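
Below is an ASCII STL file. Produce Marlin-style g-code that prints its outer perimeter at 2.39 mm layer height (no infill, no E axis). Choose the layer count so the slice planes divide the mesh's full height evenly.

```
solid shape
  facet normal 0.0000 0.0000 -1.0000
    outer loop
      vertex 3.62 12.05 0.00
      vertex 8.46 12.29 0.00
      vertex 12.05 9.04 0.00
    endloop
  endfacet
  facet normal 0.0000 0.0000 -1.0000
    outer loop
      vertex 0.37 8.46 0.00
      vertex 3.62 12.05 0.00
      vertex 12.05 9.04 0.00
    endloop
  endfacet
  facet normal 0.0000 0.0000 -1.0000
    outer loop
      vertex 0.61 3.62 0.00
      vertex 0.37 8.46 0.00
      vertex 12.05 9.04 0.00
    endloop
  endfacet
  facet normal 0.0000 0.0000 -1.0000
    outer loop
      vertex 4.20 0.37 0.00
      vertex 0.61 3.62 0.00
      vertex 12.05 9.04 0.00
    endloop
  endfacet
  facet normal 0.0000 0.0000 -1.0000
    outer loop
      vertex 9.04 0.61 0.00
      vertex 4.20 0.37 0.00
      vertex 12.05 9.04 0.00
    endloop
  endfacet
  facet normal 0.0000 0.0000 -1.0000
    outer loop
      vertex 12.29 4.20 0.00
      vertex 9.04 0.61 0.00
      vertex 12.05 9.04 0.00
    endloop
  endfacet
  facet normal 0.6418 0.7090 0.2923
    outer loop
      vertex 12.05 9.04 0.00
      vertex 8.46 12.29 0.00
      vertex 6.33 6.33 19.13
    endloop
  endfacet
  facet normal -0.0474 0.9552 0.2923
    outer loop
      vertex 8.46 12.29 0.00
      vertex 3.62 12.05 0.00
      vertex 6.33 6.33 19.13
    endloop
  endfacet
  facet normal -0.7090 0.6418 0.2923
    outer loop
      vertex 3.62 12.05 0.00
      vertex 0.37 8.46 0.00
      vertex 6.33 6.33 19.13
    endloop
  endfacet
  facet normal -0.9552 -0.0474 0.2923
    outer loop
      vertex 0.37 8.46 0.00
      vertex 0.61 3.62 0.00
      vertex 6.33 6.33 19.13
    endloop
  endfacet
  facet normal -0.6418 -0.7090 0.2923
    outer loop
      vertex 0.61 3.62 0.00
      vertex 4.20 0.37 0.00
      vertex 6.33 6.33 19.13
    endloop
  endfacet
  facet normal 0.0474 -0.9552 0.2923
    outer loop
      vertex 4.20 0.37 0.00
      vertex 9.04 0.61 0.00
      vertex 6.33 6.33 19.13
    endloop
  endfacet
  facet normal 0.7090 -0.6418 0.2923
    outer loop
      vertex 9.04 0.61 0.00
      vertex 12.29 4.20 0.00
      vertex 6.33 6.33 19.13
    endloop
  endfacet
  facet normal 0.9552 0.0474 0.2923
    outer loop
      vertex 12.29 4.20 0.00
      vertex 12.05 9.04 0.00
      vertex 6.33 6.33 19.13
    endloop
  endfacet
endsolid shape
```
; perimeter-only toolpath
G21 ; units = mm
G90 ; absolute positioning
G28 ; home
; layer 1
G0 Z2.39
G0 X11.34 Y8.70
G1 X8.19 Y11.54
G1 X3.96 Y11.34
G1 X1.11 Y8.19
G1 X1.32 Y3.96
G1 X4.47 Y1.11
G1 X8.70 Y1.32
G1 X11.54 Y4.47
G1 X11.34 Y8.70
; layer 2
G0 Z4.78
G0 X10.62 Y8.36
G1 X7.93 Y10.80
G1 X4.30 Y10.62
G1 X1.86 Y7.93
G1 X2.04 Y4.30
G1 X4.73 Y1.86
G1 X8.36 Y2.04
G1 X10.80 Y4.73
G1 X10.62 Y8.36
; layer 3
G0 Z7.17
G0 X9.91 Y8.02
G1 X7.66 Y10.05
G1 X4.64 Y9.91
G1 X2.61 Y7.66
G1 X2.76 Y4.64
G1 X5.00 Y2.61
G1 X8.02 Y2.76
G1 X10.05 Y5.00
G1 X9.91 Y8.02
; layer 4
G0 Z9.56
G0 X9.19 Y7.68
G1 X7.40 Y9.31
G1 X4.97 Y9.19
G1 X3.35 Y7.40
G1 X3.47 Y4.97
G1 X5.27 Y3.35
G1 X7.68 Y3.47
G1 X9.31 Y5.27
G1 X9.19 Y7.68
; layer 5
G0 Z11.96
G0 X8.48 Y7.35
G1 X7.13 Y8.56
G1 X5.31 Y8.48
G1 X4.09 Y7.13
G1 X4.18 Y5.31
G1 X5.53 Y4.09
G1 X7.35 Y4.18
G1 X8.56 Y5.53
G1 X8.48 Y7.35
; layer 6
G0 Z14.35
G0 X7.76 Y7.01
G1 X6.86 Y7.82
G1 X5.65 Y7.76
G1 X4.84 Y6.86
G1 X4.90 Y5.65
G1 X5.80 Y4.84
G1 X7.01 Y4.90
G1 X7.82 Y5.80
G1 X7.76 Y7.01
; layer 7
G0 Z16.74
G0 X7.04 Y6.67
G1 X6.60 Y7.08
G1 X5.99 Y7.04
G1 X5.58 Y6.60
G1 X5.62 Y5.99
G1 X6.06 Y5.58
G1 X6.67 Y5.62
G1 X7.08 Y6.06
G1 X7.04 Y6.67
M2 ; end

The solid is a regular 8-sided pyramid, base circumscribed radius ≈ 6.33 mm, apex at z ≈ 19.1 mm. Slicing at Δz = 2.39 mm — 8 equal slices spanning the solid's height, so layer i sits at z = i·h/8 — gives 7 non-empty perimeters. Each is a 8-segment closed polygon; G0 lifts to the layer z and rapids to the start vertex, then G1 traces the edges. The cross-section shrinks linearly with z (the slice at the apex is degenerate and omitted).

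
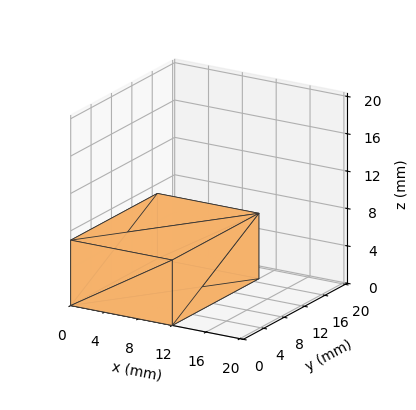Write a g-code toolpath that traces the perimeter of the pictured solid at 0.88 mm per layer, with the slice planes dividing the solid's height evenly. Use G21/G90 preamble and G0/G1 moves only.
Reading the render: the shape is a rectangular box, roughly 12 × 17 mm footprint and 7 mm tall (dimensions read to the nearest mm from the axis ticks). For the g-code, the solid's height is divided into equal slices at the stated Δz and each level perimeter traced with G1 moves after a G0 lift.

; perimeter-only toolpath
G21 ; units = mm
G90 ; absolute positioning
G28 ; home
; layer 1
G0 Z0.88
G0 X0.00 Y0.00
G1 X12.00 Y0.00
G1 X12.00 Y17.00
G1 X0.00 Y17.00
G1 X0.00 Y0.00
; layer 2
G0 Z1.75
G0 X0.00 Y0.00
G1 X12.00 Y0.00
G1 X12.00 Y17.00
G1 X0.00 Y17.00
G1 X0.00 Y0.00
; layer 3
G0 Z2.62
G0 X0.00 Y0.00
G1 X12.00 Y0.00
G1 X12.00 Y17.00
G1 X0.00 Y17.00
G1 X0.00 Y0.00
; layer 4
G0 Z3.50
G0 X0.00 Y0.00
G1 X12.00 Y0.00
G1 X12.00 Y17.00
G1 X0.00 Y17.00
G1 X0.00 Y0.00
; layer 5
G0 Z4.38
G0 X0.00 Y0.00
G1 X12.00 Y0.00
G1 X12.00 Y17.00
G1 X0.00 Y17.00
G1 X0.00 Y0.00
; layer 6
G0 Z5.25
G0 X0.00 Y0.00
G1 X12.00 Y0.00
G1 X12.00 Y17.00
G1 X0.00 Y17.00
G1 X0.00 Y0.00
; layer 7
G0 Z6.12
G0 X0.00 Y0.00
G1 X12.00 Y0.00
G1 X12.00 Y17.00
G1 X0.00 Y17.00
G1 X0.00 Y0.00
; layer 8
G0 Z7.00
G0 X0.00 Y0.00
G1 X12.00 Y0.00
G1 X12.00 Y17.00
G1 X0.00 Y17.00
G1 X0.00 Y0.00
M2 ; end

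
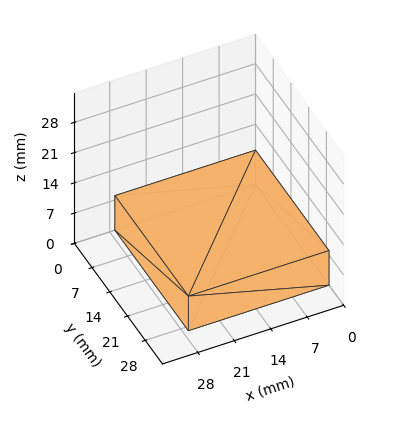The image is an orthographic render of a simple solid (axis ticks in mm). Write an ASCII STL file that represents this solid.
Reading the render: the shape is a rectangular box, roughly 27 × 29 mm footprint and 8 mm tall (dimensions read to the nearest mm from the axis ticks). For the STL, each face is triangulated and given an outward normal.

solid part
  facet normal 0.0000 0.0000 -1.0000
    outer loop
      vertex 27.0 29.0 0.0
      vertex 27.0 0.0 0.0
      vertex 0.0 0.0 0.0
    endloop
  endfacet
  facet normal 0.0000 0.0000 -1.0000
    outer loop
      vertex 0.0 29.0 0.0
      vertex 27.0 29.0 0.0
      vertex 0.0 0.0 0.0
    endloop
  endfacet
  facet normal 0.0000 0.0000 1.0000
    outer loop
      vertex 0.0 0.0 8.0
      vertex 27.0 0.0 8.0
      vertex 27.0 29.0 8.0
    endloop
  endfacet
  facet normal 0.0000 0.0000 1.0000
    outer loop
      vertex 0.0 0.0 8.0
      vertex 27.0 29.0 8.0
      vertex 0.0 29.0 8.0
    endloop
  endfacet
  facet normal 0.0000 -1.0000 0.0000
    outer loop
      vertex 0.0 0.0 0.0
      vertex 27.0 0.0 0.0
      vertex 27.0 0.0 8.0
    endloop
  endfacet
  facet normal 0.0000 -1.0000 0.0000
    outer loop
      vertex 0.0 0.0 0.0
      vertex 27.0 0.0 8.0
      vertex 0.0 0.0 8.0
    endloop
  endfacet
  facet normal 0.0000 1.0000 0.0000
    outer loop
      vertex 27.0 29.0 8.0
      vertex 27.0 29.0 0.0
      vertex 0.0 29.0 0.0
    endloop
  endfacet
  facet normal 0.0000 1.0000 0.0000
    outer loop
      vertex 0.0 29.0 8.0
      vertex 27.0 29.0 8.0
      vertex 0.0 29.0 0.0
    endloop
  endfacet
  facet normal -1.0000 0.0000 0.0000
    outer loop
      vertex 0.0 29.0 8.0
      vertex 0.0 29.0 0.0
      vertex 0.0 0.0 0.0
    endloop
  endfacet
  facet normal -1.0000 0.0000 0.0000
    outer loop
      vertex 0.0 0.0 8.0
      vertex 0.0 29.0 8.0
      vertex 0.0 0.0 0.0
    endloop
  endfacet
  facet normal 1.0000 0.0000 0.0000
    outer loop
      vertex 27.0 0.0 0.0
      vertex 27.0 29.0 0.0
      vertex 27.0 29.0 8.0
    endloop
  endfacet
  facet normal 1.0000 0.0000 0.0000
    outer loop
      vertex 27.0 0.0 0.0
      vertex 27.0 29.0 8.0
      vertex 27.0 0.0 8.0
    endloop
  endfacet
endsolid part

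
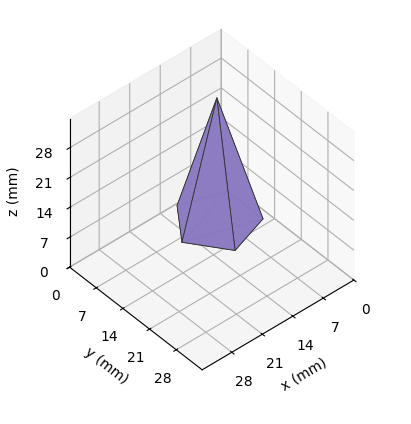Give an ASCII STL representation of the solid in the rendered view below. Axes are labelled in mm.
Reading the render: the shape is a regular 5-sided pyramid, base circumscribed radius ≈ 8 mm, apex at z ≈ 29 mm (dimensions read to the nearest mm from the axis ticks). For the STL, each face is triangulated and given an outward normal.

solid part
  facet normal 0.0000 0.0000 -1.0000
    outer loop
      vertex 1.528 12.702 0.000
      vertex 10.472 15.608 0.000
      vertex 16.000 8.000 0.000
    endloop
  endfacet
  facet normal 0.0000 0.0000 -1.0000
    outer loop
      vertex 1.528 3.298 0.000
      vertex 1.528 12.702 0.000
      vertex 16.000 8.000 0.000
    endloop
  endfacet
  facet normal 0.0000 0.0000 -1.0000
    outer loop
      vertex 10.472 0.392 0.000
      vertex 1.528 3.298 0.000
      vertex 16.000 8.000 0.000
    endloop
  endfacet
  facet normal 0.7896 0.5737 0.2178
    outer loop
      vertex 16.000 8.000 0.000
      vertex 10.472 15.608 0.000
      vertex 8.000 8.000 29.000
    endloop
  endfacet
  facet normal -0.3016 0.9282 0.2178
    outer loop
      vertex 10.472 15.608 0.000
      vertex 1.528 12.702 0.000
      vertex 8.000 8.000 29.000
    endloop
  endfacet
  facet normal -0.9760 0.0000 0.2178
    outer loop
      vertex 1.528 12.702 0.000
      vertex 1.528 3.298 0.000
      vertex 8.000 8.000 29.000
    endloop
  endfacet
  facet normal -0.3016 -0.9282 0.2178
    outer loop
      vertex 1.528 3.298 0.000
      vertex 10.472 0.392 0.000
      vertex 8.000 8.000 29.000
    endloop
  endfacet
  facet normal 0.7896 -0.5737 0.2178
    outer loop
      vertex 10.472 0.392 0.000
      vertex 16.000 8.000 0.000
      vertex 8.000 8.000 29.000
    endloop
  endfacet
endsolid part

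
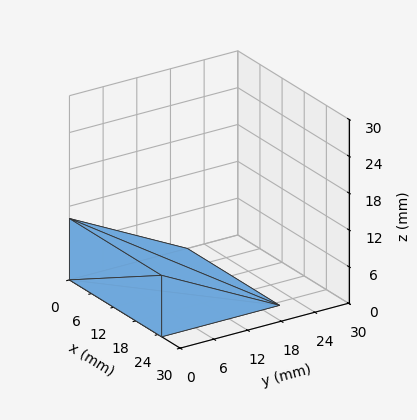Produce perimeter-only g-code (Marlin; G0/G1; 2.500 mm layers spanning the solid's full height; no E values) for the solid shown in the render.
Reading the render: the shape is a wedge (ramp): 25 × 21 mm base, rising to 10 mm along the y=0 edge and sloping linearly to z=0 at y=21 (dimensions read to the nearest mm from the axis ticks). For the g-code, the solid's height is divided into equal slices at the stated Δz and each level perimeter traced with G1 moves after a G0 lift.

; perimeter-only toolpath
G21 ; units = mm
G90 ; absolute positioning
G28 ; home
; layer 1
G0 Z2.500
G0 X0.000 Y0.000
G1 X25.000 Y0.000
G1 X25.000 Y15.750
G1 X0.000 Y15.750
G1 X0.000 Y0.000
; layer 2
G0 Z5.000
G0 X0.000 Y0.000
G1 X25.000 Y0.000
G1 X25.000 Y10.500
G1 X0.000 Y10.500
G1 X0.000 Y0.000
; layer 3
G0 Z7.500
G0 X0.000 Y0.000
G1 X25.000 Y0.000
G1 X25.000 Y5.250
G1 X0.000 Y5.250
G1 X0.000 Y0.000
M2 ; end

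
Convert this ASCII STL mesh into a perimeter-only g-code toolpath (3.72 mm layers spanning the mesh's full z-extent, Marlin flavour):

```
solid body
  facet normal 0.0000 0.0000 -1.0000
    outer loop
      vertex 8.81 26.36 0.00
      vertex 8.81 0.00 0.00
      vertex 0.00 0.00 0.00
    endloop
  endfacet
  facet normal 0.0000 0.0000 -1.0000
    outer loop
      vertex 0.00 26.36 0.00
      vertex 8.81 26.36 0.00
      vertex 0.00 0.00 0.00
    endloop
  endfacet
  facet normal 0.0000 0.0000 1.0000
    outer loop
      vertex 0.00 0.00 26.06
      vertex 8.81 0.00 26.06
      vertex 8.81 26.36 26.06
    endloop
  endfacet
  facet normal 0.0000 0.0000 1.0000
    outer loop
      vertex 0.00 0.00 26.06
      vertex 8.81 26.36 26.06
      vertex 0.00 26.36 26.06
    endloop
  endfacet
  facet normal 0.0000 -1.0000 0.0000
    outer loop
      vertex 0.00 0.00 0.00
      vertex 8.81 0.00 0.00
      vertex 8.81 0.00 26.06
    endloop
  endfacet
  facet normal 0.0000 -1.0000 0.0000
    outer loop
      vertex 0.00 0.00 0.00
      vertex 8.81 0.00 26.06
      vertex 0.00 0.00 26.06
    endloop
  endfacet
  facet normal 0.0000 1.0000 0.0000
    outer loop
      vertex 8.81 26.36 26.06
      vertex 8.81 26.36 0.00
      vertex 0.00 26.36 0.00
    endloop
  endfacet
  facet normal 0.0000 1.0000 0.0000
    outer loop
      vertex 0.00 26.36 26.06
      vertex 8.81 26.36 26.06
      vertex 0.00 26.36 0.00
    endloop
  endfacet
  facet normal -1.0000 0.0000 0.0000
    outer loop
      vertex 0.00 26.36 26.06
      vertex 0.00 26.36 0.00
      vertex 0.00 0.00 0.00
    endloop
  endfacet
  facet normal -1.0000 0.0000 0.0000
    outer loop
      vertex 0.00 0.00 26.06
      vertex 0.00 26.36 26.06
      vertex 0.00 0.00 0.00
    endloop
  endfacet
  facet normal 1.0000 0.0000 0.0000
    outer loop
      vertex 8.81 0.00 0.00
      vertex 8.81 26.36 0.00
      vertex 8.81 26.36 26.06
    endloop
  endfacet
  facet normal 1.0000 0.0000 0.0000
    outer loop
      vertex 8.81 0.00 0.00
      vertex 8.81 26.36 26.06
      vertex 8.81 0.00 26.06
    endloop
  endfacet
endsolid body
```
; perimeter-only toolpath
G21 ; units = mm
G90 ; absolute positioning
G28 ; home
; layer 1
G0 Z3.72
G0 X0.00 Y0.00
G1 X8.81 Y0.00
G1 X8.81 Y26.36
G1 X0.00 Y26.36
G1 X0.00 Y0.00
; layer 2
G0 Z7.45
G0 X0.00 Y0.00
G1 X8.81 Y0.00
G1 X8.81 Y26.36
G1 X0.00 Y26.36
G1 X0.00 Y0.00
; layer 3
G0 Z11.17
G0 X0.00 Y0.00
G1 X8.81 Y0.00
G1 X8.81 Y26.36
G1 X0.00 Y26.36
G1 X0.00 Y0.00
; layer 4
G0 Z14.89
G0 X0.00 Y0.00
G1 X8.81 Y0.00
G1 X8.81 Y26.36
G1 X0.00 Y26.36
G1 X0.00 Y0.00
; layer 5
G0 Z18.61
G0 X0.00 Y0.00
G1 X8.81 Y0.00
G1 X8.81 Y26.36
G1 X0.00 Y26.36
G1 X0.00 Y0.00
; layer 6
G0 Z22.34
G0 X0.00 Y0.00
G1 X8.81 Y0.00
G1 X8.81 Y26.36
G1 X0.00 Y26.36
G1 X0.00 Y0.00
; layer 7
G0 Z26.06
G0 X0.00 Y0.00
G1 X8.81 Y0.00
G1 X8.81 Y26.36
G1 X0.00 Y26.36
G1 X0.00 Y0.00
M2 ; end

The solid is a rectangular box, roughly 8.81 × 26.4 mm footprint and 26.1 mm tall. Slicing at Δz = 3.72 mm — 7 equal slices spanning the solid's height, so layer i sits at z = i·h/7 — gives 7 non-empty perimeters. Each is a 4-segment closed polygon; G0 lifts to the layer z and rapids to the start vertex, then G1 traces the edges.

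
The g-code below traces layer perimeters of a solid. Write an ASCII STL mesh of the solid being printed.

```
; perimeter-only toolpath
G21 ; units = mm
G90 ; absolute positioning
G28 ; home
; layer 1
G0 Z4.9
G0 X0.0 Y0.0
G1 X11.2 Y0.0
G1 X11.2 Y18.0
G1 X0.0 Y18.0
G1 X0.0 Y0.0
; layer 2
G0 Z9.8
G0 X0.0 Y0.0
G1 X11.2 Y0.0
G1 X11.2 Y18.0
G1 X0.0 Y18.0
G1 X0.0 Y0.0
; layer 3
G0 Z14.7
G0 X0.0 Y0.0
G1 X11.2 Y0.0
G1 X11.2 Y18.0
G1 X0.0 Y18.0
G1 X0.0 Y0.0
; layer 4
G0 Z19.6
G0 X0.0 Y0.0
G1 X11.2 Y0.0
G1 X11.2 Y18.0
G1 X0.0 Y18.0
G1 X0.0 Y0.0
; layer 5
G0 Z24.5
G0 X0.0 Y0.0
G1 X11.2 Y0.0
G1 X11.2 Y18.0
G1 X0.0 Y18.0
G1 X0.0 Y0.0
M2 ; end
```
solid part
  facet normal 0.0000 0.0000 -1.0000
    outer loop
      vertex 11.2 18.0 0.0
      vertex 11.2 0.0 0.0
      vertex 0.0 0.0 0.0
    endloop
  endfacet
  facet normal 0.0000 0.0000 -1.0000
    outer loop
      vertex 0.0 18.0 0.0
      vertex 11.2 18.0 0.0
      vertex 0.0 0.0 0.0
    endloop
  endfacet
  facet normal 0.0000 0.0000 1.0000
    outer loop
      vertex 0.0 0.0 24.5
      vertex 11.2 0.0 24.5
      vertex 11.2 18.0 24.5
    endloop
  endfacet
  facet normal 0.0000 0.0000 1.0000
    outer loop
      vertex 0.0 0.0 24.5
      vertex 11.2 18.0 24.5
      vertex 0.0 18.0 24.5
    endloop
  endfacet
  facet normal 0.0000 -1.0000 0.0000
    outer loop
      vertex 0.0 0.0 0.0
      vertex 11.2 0.0 0.0
      vertex 11.2 0.0 24.5
    endloop
  endfacet
  facet normal 0.0000 -1.0000 0.0000
    outer loop
      vertex 0.0 0.0 0.0
      vertex 11.2 0.0 24.5
      vertex 0.0 0.0 24.5
    endloop
  endfacet
  facet normal 0.0000 1.0000 0.0000
    outer loop
      vertex 11.2 18.0 24.5
      vertex 11.2 18.0 0.0
      vertex 0.0 18.0 0.0
    endloop
  endfacet
  facet normal 0.0000 1.0000 0.0000
    outer loop
      vertex 0.0 18.0 24.5
      vertex 11.2 18.0 24.5
      vertex 0.0 18.0 0.0
    endloop
  endfacet
  facet normal -1.0000 0.0000 0.0000
    outer loop
      vertex 0.0 18.0 24.5
      vertex 0.0 18.0 0.0
      vertex 0.0 0.0 0.0
    endloop
  endfacet
  facet normal -1.0000 0.0000 0.0000
    outer loop
      vertex 0.0 0.0 24.5
      vertex 0.0 18.0 24.5
      vertex 0.0 0.0 0.0
    endloop
  endfacet
  facet normal 1.0000 0.0000 0.0000
    outer loop
      vertex 11.2 0.0 0.0
      vertex 11.2 18.0 0.0
      vertex 11.2 18.0 24.5
    endloop
  endfacet
  facet normal 1.0000 0.0000 0.0000
    outer loop
      vertex 11.2 0.0 0.0
      vertex 11.2 18.0 24.5
      vertex 11.2 0.0 24.5
    endloop
  endfacet
endsolid part

The G0 Z moves step by Δz≈4.9 mm. Every layer's G1 loop is the same polygon, so the solid is a straight extrusion of it from z=0 to z≈24.5. Closing with flat bottom and top caps and triangulating gives 12 facets — a rectangular box, roughly 11.2 × 18 mm footprint and 24.5 mm tall.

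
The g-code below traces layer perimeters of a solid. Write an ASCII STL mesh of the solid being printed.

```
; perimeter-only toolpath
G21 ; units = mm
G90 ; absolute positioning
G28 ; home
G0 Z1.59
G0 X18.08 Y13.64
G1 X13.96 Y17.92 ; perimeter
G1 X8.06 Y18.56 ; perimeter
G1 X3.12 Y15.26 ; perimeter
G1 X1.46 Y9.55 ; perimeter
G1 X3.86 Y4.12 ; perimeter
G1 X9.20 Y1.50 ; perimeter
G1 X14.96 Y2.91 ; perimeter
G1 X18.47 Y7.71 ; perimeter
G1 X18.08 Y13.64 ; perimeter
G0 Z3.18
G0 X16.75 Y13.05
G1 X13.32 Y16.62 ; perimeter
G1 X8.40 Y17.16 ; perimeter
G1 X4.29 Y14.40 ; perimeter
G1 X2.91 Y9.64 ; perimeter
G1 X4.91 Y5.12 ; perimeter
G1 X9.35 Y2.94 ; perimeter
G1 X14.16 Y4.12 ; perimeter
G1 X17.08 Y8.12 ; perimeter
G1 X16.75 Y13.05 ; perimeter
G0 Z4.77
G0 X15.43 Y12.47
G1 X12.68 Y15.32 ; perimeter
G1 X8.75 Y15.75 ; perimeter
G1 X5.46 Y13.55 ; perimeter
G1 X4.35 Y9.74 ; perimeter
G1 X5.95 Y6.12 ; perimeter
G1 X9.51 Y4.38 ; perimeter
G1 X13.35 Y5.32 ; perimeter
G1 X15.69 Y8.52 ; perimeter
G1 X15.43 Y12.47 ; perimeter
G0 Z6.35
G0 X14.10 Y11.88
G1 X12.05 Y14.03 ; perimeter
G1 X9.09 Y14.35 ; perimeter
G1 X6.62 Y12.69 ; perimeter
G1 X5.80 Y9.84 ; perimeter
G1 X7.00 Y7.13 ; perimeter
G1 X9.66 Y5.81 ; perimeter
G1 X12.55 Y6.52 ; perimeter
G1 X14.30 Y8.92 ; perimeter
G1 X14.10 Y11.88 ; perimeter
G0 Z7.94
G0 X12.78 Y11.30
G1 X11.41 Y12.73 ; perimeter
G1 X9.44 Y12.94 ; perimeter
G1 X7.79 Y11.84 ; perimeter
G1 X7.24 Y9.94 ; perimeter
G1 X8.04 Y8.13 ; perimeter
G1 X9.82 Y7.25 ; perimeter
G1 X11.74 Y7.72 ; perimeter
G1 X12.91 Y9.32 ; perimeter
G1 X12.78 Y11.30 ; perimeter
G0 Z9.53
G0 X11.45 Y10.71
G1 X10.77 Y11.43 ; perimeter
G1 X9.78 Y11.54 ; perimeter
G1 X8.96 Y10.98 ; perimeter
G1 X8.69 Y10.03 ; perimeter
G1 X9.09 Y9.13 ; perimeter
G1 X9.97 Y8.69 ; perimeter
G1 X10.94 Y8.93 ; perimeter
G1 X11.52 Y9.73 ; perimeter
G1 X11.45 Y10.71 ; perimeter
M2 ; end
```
solid part
  facet normal 0.0000 0.0000 -1.0000
    outer loop
      vertex 7.71 19.97 0.00
      vertex 14.60 19.22 0.00
      vertex 19.40 14.22 0.00
    endloop
  endfacet
  facet normal 0.0000 0.0000 -1.0000
    outer loop
      vertex 1.95 16.11 0.00
      vertex 7.71 19.97 0.00
      vertex 19.40 14.22 0.00
    endloop
  endfacet
  facet normal 0.0000 0.0000 -1.0000
    outer loop
      vertex 0.02 9.45 0.00
      vertex 1.95 16.11 0.00
      vertex 19.40 14.22 0.00
    endloop
  endfacet
  facet normal 0.0000 0.0000 -1.0000
    outer loop
      vertex 2.82 3.12 0.00
      vertex 0.02 9.45 0.00
      vertex 19.40 14.22 0.00
    endloop
  endfacet
  facet normal 0.0000 0.0000 -1.0000
    outer loop
      vertex 9.04 0.06 0.00
      vertex 2.82 3.12 0.00
      vertex 19.40 14.22 0.00
    endloop
  endfacet
  facet normal 0.0000 0.0000 -1.0000
    outer loop
      vertex 15.77 1.71 0.00
      vertex 9.04 0.06 0.00
      vertex 19.40 14.22 0.00
    endloop
  endfacet
  facet normal 0.0000 0.0000 -1.0000
    outer loop
      vertex 19.86 7.31 0.00
      vertex 15.77 1.71 0.00
      vertex 19.40 14.22 0.00
    endloop
  endfacet
  facet normal 0.5480 0.5261 0.6503
    outer loop
      vertex 19.40 14.22 0.00
      vertex 14.60 19.22 0.00
      vertex 10.13 10.13 11.12
    endloop
  endfacet
  facet normal 0.0822 0.7552 0.6504
    outer loop
      vertex 14.60 19.22 0.00
      vertex 7.71 19.97 0.00
      vertex 10.13 10.13 11.12
    endloop
  endfacet
  facet normal -0.4229 0.6310 0.6504
    outer loop
      vertex 7.71 19.97 0.00
      vertex 1.95 16.11 0.00
      vertex 10.13 10.13 11.12
    endloop
  endfacet
  facet normal -0.7296 0.2114 0.6504
    outer loop
      vertex 1.95 16.11 0.00
      vertex 0.02 9.45 0.00
      vertex 10.13 10.13 11.12
    endloop
  endfacet
  facet normal -0.6947 -0.3073 0.6504
    outer loop
      vertex 0.02 9.45 0.00
      vertex 2.82 3.12 0.00
      vertex 10.13 10.13 11.12
    endloop
  endfacet
  facet normal -0.3354 -0.6817 0.6502
    outer loop
      vertex 2.82 3.12 0.00
      vertex 9.04 0.06 0.00
      vertex 10.13 10.13 11.12
    endloop
  endfacet
  facet normal 0.1809 -0.7378 0.6504
    outer loop
      vertex 9.04 0.06 0.00
      vertex 15.77 1.71 0.00
      vertex 10.13 10.13 11.12
    endloop
  endfacet
  facet normal 0.6134 -0.4480 0.6504
    outer loop
      vertex 15.77 1.71 0.00
      vertex 19.86 7.31 0.00
      vertex 10.13 10.13 11.12
    endloop
  endfacet
  facet normal 0.7579 0.0505 0.6504
    outer loop
      vertex 19.86 7.31 0.00
      vertex 19.40 14.22 0.00
      vertex 10.13 10.13 11.12
    endloop
  endfacet
endsolid part

The G0 Z moves step by Δz≈1.59 mm. The G1 loops shrink linearly with z, so the solid tapers from its base footprint up to z≈11.1. Closing with a flat bottom cap and the tapered top and triangulating gives 16 facets — a regular 9-sided pyramid, base circumscribed radius ≈ 10.1 mm, apex at z ≈ 11.1 mm.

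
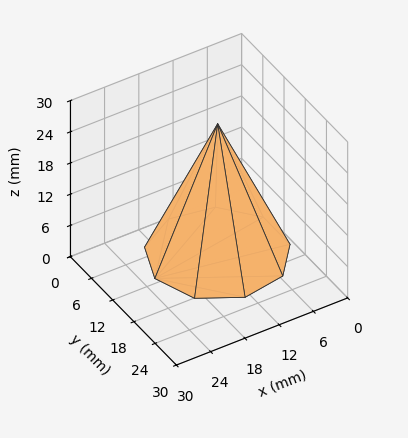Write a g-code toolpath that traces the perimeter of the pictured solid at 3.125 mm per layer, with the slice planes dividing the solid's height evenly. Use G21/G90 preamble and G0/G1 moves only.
Reading the render: the shape is a regular 9-sided pyramid, base circumscribed radius ≈ 11 mm, apex at z ≈ 25 mm (dimensions read to the nearest mm from the axis ticks). For the g-code, the solid's height is divided into equal slices at the stated Δz and each level perimeter traced with G1 moves after a G0 lift.

; perimeter-only toolpath
G21 ; units = mm
G90 ; absolute positioning
G28 ; home
; layer 1
G0 Z3.125
G0 X20.625 Y11.000
G1 X18.373 Y17.187
G1 X12.671 Y20.479
G1 X6.188 Y19.335
G1 X1.955 Y14.292
G1 X1.955 Y7.708
G1 X6.188 Y2.665
G1 X12.671 Y1.521
G1 X18.373 Y4.813
G1 X20.625 Y11.000
; layer 2
G0 Z6.250
G0 X19.250 Y11.000
G1 X17.319 Y16.303
G1 X12.433 Y19.125
G1 X6.875 Y18.145
G1 X3.247 Y13.822
G1 X3.247 Y8.178
G1 X6.875 Y3.856
G1 X12.433 Y2.875
G1 X17.319 Y5.697
G1 X19.250 Y11.000
; layer 3
G0 Z9.375
G0 X17.875 Y11.000
G1 X16.266 Y15.419
G1 X12.194 Y17.771
G1 X7.562 Y16.954
G1 X4.539 Y13.351
G1 X4.539 Y8.649
G1 X7.562 Y5.046
G1 X12.194 Y4.229
G1 X16.266 Y6.581
G1 X17.875 Y11.000
; layer 4
G0 Z12.500
G0 X16.500 Y11.000
G1 X15.213 Y14.536
G1 X11.955 Y16.416
G1 X8.250 Y15.763
G1 X5.832 Y12.881
G1 X5.832 Y9.119
G1 X8.250 Y6.237
G1 X11.955 Y5.583
G1 X15.213 Y7.465
G1 X16.500 Y11.000
; layer 5
G0 Z15.625
G0 X15.125 Y11.000
G1 X14.160 Y13.652
G1 X11.716 Y15.062
G1 X8.938 Y14.572
G1 X7.124 Y12.411
G1 X7.124 Y9.589
G1 X8.938 Y7.428
G1 X11.716 Y6.938
G1 X14.160 Y8.348
G1 X15.125 Y11.000
; layer 6
G0 Z18.750
G0 X13.750 Y11.000
G1 X13.107 Y12.768
G1 X11.477 Y13.708
G1 X9.625 Y13.381
G1 X8.416 Y11.941
G1 X8.416 Y10.059
G1 X9.625 Y8.618
G1 X11.477 Y8.292
G1 X13.107 Y9.232
G1 X13.750 Y11.000
; layer 7
G0 Z21.875
G0 X12.375 Y11.000
G1 X12.053 Y11.884
G1 X11.239 Y12.354
G1 X10.312 Y12.191
G1 X9.708 Y11.470
G1 X9.708 Y10.530
G1 X10.312 Y9.809
G1 X11.239 Y9.646
G1 X12.053 Y10.116
G1 X12.375 Y11.000
M2 ; end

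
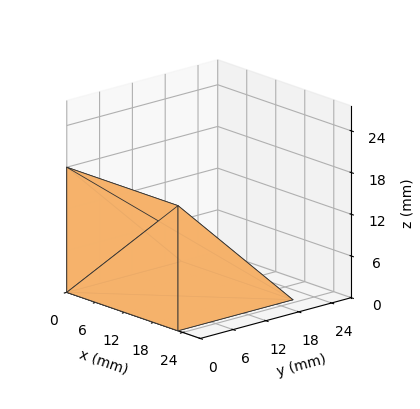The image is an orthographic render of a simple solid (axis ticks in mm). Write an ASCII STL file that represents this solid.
Reading the render: the shape is a wedge (ramp): 23 × 21 mm base, rising to 18 mm along the y=0 edge and sloping linearly to z=0 at y=21 (dimensions read to the nearest mm from the axis ticks). For the STL, each face is triangulated and given an outward normal.

solid part
  facet normal 0.0000 0.0000 -1.0000
    outer loop
      vertex 23.0 21.0 0.0
      vertex 23.0 0.0 0.0
      vertex 0.0 0.0 0.0
    endloop
  endfacet
  facet normal 0.0000 0.0000 -1.0000
    outer loop
      vertex 0.0 21.0 0.0
      vertex 23.0 21.0 0.0
      vertex 0.0 0.0 0.0
    endloop
  endfacet
  facet normal 0.0000 -1.0000 0.0000
    outer loop
      vertex 0.0 0.0 0.0
      vertex 23.0 0.0 0.0
      vertex 23.0 0.0 18.0
    endloop
  endfacet
  facet normal 0.0000 -1.0000 0.0000
    outer loop
      vertex 0.0 0.0 0.0
      vertex 23.0 0.0 18.0
      vertex 0.0 0.0 18.0
    endloop
  endfacet
  facet normal 0.0000 0.6508 0.7593
    outer loop
      vertex 0.0 0.0 18.0
      vertex 23.0 0.0 18.0
      vertex 23.0 21.0 0.0
    endloop
  endfacet
  facet normal 0.0000 0.6508 0.7593
    outer loop
      vertex 0.0 0.0 18.0
      vertex 23.0 21.0 0.0
      vertex 0.0 21.0 0.0
    endloop
  endfacet
  facet normal -1.0000 0.0000 0.0000
    outer loop
      vertex 0.0 0.0 18.0
      vertex 0.0 21.0 0.0
      vertex 0.0 0.0 0.0
    endloop
  endfacet
  facet normal 1.0000 0.0000 0.0000
    outer loop
      vertex 23.0 0.0 0.0
      vertex 23.0 21.0 0.0
      vertex 23.0 0.0 18.0
    endloop
  endfacet
endsolid part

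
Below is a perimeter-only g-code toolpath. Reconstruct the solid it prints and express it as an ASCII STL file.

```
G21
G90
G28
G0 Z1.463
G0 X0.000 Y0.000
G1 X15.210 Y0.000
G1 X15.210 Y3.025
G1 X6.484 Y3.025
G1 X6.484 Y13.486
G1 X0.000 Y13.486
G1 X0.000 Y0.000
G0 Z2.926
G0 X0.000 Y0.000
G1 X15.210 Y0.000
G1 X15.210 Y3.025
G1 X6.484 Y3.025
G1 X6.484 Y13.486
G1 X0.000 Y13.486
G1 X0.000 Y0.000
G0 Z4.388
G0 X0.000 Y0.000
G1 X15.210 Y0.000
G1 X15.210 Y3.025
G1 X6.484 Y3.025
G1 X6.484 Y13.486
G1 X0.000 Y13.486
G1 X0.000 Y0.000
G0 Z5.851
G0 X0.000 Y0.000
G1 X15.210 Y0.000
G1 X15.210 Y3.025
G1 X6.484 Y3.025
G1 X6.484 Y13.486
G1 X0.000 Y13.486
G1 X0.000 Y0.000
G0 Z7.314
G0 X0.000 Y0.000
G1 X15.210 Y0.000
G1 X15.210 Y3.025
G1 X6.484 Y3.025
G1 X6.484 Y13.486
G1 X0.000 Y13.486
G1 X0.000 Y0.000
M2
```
solid part
  facet normal 0.0000 0.0000 -1.0000
    outer loop
      vertex 15.210 3.025 0.000
      vertex 15.210 0.000 0.000
      vertex 0.000 0.000 0.000
    endloop
  endfacet
  facet normal 0.0000 0.0000 -1.0000
    outer loop
      vertex 6.484 3.025 0.000
      vertex 15.210 3.025 0.000
      vertex 0.000 0.000 0.000
    endloop
  endfacet
  facet normal 0.0000 0.0000 -1.0000
    outer loop
      vertex 6.484 13.486 0.000
      vertex 6.484 3.025 0.000
      vertex 0.000 0.000 0.000
    endloop
  endfacet
  facet normal 0.0000 0.0000 -1.0000
    outer loop
      vertex 0.000 13.486 0.000
      vertex 6.484 13.486 0.000
      vertex 0.000 0.000 0.000
    endloop
  endfacet
  facet normal 0.0000 0.0000 1.0000
    outer loop
      vertex 0.000 0.000 7.314
      vertex 15.210 0.000 7.314
      vertex 15.210 3.025 7.314
    endloop
  endfacet
  facet normal 0.0000 0.0000 1.0000
    outer loop
      vertex 0.000 0.000 7.314
      vertex 15.210 3.025 7.314
      vertex 6.484 3.025 7.314
    endloop
  endfacet
  facet normal 0.0000 0.0000 1.0000
    outer loop
      vertex 0.000 0.000 7.314
      vertex 6.484 3.025 7.314
      vertex 6.484 13.486 7.314
    endloop
  endfacet
  facet normal 0.0000 0.0000 1.0000
    outer loop
      vertex 0.000 0.000 7.314
      vertex 6.484 13.486 7.314
      vertex 0.000 13.486 7.314
    endloop
  endfacet
  facet normal 0.0000 -1.0000 0.0000
    outer loop
      vertex 0.000 0.000 0.000
      vertex 15.210 0.000 0.000
      vertex 15.210 0.000 7.314
    endloop
  endfacet
  facet normal 0.0000 -1.0000 0.0000
    outer loop
      vertex 0.000 0.000 0.000
      vertex 15.210 0.000 7.314
      vertex 0.000 0.000 7.314
    endloop
  endfacet
  facet normal 1.0000 0.0000 0.0000
    outer loop
      vertex 15.210 0.000 0.000
      vertex 15.210 3.025 0.000
      vertex 15.210 3.025 7.314
    endloop
  endfacet
  facet normal 1.0000 0.0000 0.0000
    outer loop
      vertex 15.210 0.000 0.000
      vertex 15.210 3.025 7.314
      vertex 15.210 0.000 7.314
    endloop
  endfacet
  facet normal 0.0000 1.0000 0.0000
    outer loop
      vertex 15.210 3.025 0.000
      vertex 6.484 3.025 0.000
      vertex 6.484 3.025 7.314
    endloop
  endfacet
  facet normal 0.0000 1.0000 0.0000
    outer loop
      vertex 15.210 3.025 0.000
      vertex 6.484 3.025 7.314
      vertex 15.210 3.025 7.314
    endloop
  endfacet
  facet normal 1.0000 0.0000 0.0000
    outer loop
      vertex 6.484 3.025 0.000
      vertex 6.484 13.486 0.000
      vertex 6.484 13.486 7.314
    endloop
  endfacet
  facet normal 1.0000 0.0000 0.0000
    outer loop
      vertex 6.484 3.025 0.000
      vertex 6.484 13.486 7.314
      vertex 6.484 3.025 7.314
    endloop
  endfacet
  facet normal 0.0000 1.0000 0.0000
    outer loop
      vertex 6.484 13.486 0.000
      vertex 0.000 13.486 0.000
      vertex 0.000 13.486 7.314
    endloop
  endfacet
  facet normal 0.0000 1.0000 0.0000
    outer loop
      vertex 6.484 13.486 0.000
      vertex 0.000 13.486 7.314
      vertex 6.484 13.486 7.314
    endloop
  endfacet
  facet normal -1.0000 0.0000 0.0000
    outer loop
      vertex 0.000 13.486 0.000
      vertex 0.000 0.000 0.000
      vertex 0.000 0.000 7.314
    endloop
  endfacet
  facet normal -1.0000 0.0000 0.0000
    outer loop
      vertex 0.000 13.486 0.000
      vertex 0.000 0.000 7.314
      vertex 0.000 13.486 7.314
    endloop
  endfacet
endsolid part

The G0 Z moves step by Δz≈1.463 mm. Every layer's G1 loop is the same polygon, so the solid is a straight extrusion of it from z=0 to z≈7.31. Closing with flat bottom and top caps and triangulating gives 20 facets — an L-shaped prism: outer 15.2 × 13.5 mm, arm thicknesses ≈ 3.02 mm (horizontal) and 6.48 mm (vertical), extruded 7.31 mm in z.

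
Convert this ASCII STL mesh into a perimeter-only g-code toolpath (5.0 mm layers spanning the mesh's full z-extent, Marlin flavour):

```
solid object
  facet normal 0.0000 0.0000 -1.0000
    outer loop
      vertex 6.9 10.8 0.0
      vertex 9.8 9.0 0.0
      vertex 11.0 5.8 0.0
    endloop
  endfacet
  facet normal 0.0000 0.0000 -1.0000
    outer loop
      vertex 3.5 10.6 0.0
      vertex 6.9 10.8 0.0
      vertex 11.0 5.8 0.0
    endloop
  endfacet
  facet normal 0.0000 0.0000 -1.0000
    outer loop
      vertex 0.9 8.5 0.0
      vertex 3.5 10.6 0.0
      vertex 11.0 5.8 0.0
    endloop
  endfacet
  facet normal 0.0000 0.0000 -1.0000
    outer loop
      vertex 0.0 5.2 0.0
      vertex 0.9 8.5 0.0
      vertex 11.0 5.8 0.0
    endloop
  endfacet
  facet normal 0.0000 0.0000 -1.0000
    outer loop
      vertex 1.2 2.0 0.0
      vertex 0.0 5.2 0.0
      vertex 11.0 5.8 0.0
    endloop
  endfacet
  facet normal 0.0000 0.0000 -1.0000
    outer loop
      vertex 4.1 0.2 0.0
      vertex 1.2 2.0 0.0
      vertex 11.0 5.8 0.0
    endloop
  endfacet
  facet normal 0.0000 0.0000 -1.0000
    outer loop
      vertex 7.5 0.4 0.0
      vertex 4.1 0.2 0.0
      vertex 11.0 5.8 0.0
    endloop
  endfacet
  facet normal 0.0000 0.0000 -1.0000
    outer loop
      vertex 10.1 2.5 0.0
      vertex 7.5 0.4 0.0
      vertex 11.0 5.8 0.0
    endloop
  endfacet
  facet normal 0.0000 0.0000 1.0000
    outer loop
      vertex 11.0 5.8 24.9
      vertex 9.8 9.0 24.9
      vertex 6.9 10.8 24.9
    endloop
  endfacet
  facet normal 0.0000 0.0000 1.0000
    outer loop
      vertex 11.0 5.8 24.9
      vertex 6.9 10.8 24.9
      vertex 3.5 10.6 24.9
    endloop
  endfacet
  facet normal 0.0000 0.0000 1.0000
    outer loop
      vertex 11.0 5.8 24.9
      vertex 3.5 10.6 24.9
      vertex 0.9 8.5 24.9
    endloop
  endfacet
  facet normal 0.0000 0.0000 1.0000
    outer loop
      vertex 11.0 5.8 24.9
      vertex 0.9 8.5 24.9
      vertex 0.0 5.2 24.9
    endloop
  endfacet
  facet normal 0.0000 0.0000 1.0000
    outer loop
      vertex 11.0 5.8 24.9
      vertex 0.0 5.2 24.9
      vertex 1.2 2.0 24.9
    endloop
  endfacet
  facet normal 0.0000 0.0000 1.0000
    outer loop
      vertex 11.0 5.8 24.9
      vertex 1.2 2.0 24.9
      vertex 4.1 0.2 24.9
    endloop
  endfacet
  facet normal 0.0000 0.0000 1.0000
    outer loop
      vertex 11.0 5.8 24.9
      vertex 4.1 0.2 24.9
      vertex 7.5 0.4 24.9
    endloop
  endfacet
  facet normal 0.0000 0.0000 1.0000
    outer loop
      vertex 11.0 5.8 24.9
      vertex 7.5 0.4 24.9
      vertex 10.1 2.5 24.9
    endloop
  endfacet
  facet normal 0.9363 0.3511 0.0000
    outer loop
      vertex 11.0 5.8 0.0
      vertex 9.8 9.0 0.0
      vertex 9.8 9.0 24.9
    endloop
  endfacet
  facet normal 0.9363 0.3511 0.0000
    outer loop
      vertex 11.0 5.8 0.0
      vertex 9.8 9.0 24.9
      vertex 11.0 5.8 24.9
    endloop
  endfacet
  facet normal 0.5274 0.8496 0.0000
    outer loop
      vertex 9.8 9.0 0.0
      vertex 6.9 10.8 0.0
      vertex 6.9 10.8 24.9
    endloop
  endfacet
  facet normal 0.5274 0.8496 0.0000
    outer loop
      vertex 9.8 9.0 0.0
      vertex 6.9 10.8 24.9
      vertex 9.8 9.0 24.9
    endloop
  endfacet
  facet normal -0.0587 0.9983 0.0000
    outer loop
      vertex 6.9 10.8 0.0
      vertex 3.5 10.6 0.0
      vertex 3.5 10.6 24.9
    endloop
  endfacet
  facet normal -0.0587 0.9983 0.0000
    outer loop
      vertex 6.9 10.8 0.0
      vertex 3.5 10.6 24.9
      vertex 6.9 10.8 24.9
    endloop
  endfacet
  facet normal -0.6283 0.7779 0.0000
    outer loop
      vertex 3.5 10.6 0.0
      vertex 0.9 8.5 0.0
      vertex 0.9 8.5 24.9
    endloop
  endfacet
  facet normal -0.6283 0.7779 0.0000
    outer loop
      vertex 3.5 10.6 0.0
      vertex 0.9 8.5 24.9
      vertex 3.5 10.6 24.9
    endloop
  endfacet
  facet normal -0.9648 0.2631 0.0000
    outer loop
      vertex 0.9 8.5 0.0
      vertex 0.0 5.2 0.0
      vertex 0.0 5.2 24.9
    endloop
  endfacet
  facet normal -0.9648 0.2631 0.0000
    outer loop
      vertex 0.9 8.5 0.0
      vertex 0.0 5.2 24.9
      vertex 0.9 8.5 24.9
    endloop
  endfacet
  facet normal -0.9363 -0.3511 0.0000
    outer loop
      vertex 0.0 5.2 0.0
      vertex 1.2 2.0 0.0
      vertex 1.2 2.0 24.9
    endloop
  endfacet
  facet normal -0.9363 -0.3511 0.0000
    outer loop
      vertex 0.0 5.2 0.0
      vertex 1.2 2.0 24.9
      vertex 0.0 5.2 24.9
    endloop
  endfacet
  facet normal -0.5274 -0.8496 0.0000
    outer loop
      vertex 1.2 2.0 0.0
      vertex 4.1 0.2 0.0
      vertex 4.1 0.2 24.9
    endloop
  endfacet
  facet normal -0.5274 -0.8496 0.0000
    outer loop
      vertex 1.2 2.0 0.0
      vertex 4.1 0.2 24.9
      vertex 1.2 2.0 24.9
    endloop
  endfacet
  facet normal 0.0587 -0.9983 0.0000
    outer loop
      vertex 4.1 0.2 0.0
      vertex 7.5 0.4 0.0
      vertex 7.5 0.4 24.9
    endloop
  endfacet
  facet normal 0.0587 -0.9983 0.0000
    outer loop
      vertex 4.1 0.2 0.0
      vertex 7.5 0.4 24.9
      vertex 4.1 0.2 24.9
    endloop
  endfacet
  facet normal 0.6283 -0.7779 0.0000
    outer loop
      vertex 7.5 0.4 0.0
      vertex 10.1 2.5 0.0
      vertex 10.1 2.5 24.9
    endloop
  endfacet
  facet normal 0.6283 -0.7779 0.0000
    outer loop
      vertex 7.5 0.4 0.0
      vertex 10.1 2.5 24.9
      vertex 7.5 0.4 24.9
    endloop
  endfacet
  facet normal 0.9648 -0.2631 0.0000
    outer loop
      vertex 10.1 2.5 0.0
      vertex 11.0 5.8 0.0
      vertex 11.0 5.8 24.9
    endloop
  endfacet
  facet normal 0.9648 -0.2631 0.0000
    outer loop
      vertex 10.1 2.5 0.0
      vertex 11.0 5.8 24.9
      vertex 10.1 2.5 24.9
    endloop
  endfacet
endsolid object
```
; perimeter-only toolpath
G21 ; units = mm
G90 ; absolute positioning
G28 ; home
; layer 1
G0 Z5.0
G0 X11.0 Y5.8
G1 X9.8 Y9.0
G1 X6.9 Y10.8
G1 X3.5 Y10.6
G1 X0.9 Y8.5
G1 X0.0 Y5.2
G1 X1.2 Y2.0
G1 X4.1 Y0.2
G1 X7.5 Y0.4
G1 X10.1 Y2.5
G1 X11.0 Y5.8
; layer 2
G0 Z10.0
G0 X11.0 Y5.8
G1 X9.8 Y9.0
G1 X6.9 Y10.8
G1 X3.5 Y10.6
G1 X0.9 Y8.5
G1 X0.0 Y5.2
G1 X1.2 Y2.0
G1 X4.1 Y0.2
G1 X7.5 Y0.4
G1 X10.1 Y2.5
G1 X11.0 Y5.8
; layer 3
G0 Z14.9
G0 X11.0 Y5.8
G1 X9.8 Y9.0
G1 X6.9 Y10.8
G1 X3.5 Y10.6
G1 X0.9 Y8.5
G1 X0.0 Y5.2
G1 X1.2 Y2.0
G1 X4.1 Y0.2
G1 X7.5 Y0.4
G1 X10.1 Y2.5
G1 X11.0 Y5.8
; layer 4
G0 Z19.9
G0 X11.0 Y5.8
G1 X9.8 Y9.0
G1 X6.9 Y10.8
G1 X3.5 Y10.6
G1 X0.9 Y8.5
G1 X0.0 Y5.2
G1 X1.2 Y2.0
G1 X4.1 Y0.2
G1 X7.5 Y0.4
G1 X10.1 Y2.5
G1 X11.0 Y5.8
; layer 5
G0 Z24.9
G0 X11.0 Y5.8
G1 X9.8 Y9.0
G1 X6.9 Y10.8
G1 X3.5 Y10.6
G1 X0.9 Y8.5
G1 X0.0 Y5.2
G1 X1.2 Y2.0
G1 X4.1 Y0.2
G1 X7.5 Y0.4
G1 X10.1 Y2.5
G1 X11.0 Y5.8
M2 ; end

The solid is a regular 10-sided prism (a cylinder approximated with 10 flat sides), circumscribed radius ≈ 5.5 mm, height ≈ 24.9 mm. Slicing at Δz = 5.0 mm — 5 equal slices spanning the solid's height, so layer i sits at z = i·h/5 — gives 5 non-empty perimeters. Each is a 10-segment closed polygon; G0 lifts to the layer z and rapids to the start vertex, then G1 traces the edges.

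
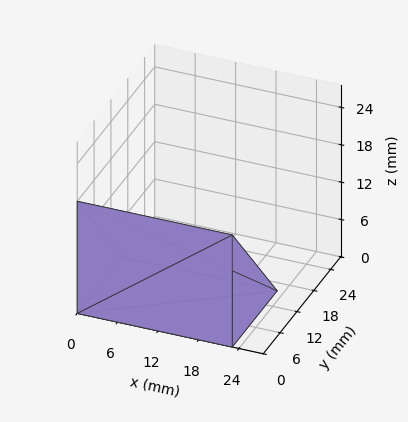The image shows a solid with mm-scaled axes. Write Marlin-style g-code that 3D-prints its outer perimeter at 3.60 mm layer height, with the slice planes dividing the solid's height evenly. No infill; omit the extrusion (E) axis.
Reading the render: the shape is a wedge (ramp): 23 × 16 mm base, rising to 18 mm along the y=0 edge and sloping linearly to z=0 at y=16 (dimensions read to the nearest mm from the axis ticks). For the g-code, the solid's height is divided into equal slices at the stated Δz and each level perimeter traced with G1 moves after a G0 lift.

; perimeter-only toolpath
G21 ; units = mm
G90 ; absolute positioning
G28 ; home
; layer 1
G0 Z3.60
G0 X0.00 Y0.00
G1 X23.00 Y0.00
G1 X23.00 Y12.80
G1 X0.00 Y12.80
G1 X0.00 Y0.00
; layer 2
G0 Z7.20
G0 X0.00 Y0.00
G1 X23.00 Y0.00
G1 X23.00 Y9.60
G1 X0.00 Y9.60
G1 X0.00 Y0.00
; layer 3
G0 Z10.80
G0 X0.00 Y0.00
G1 X23.00 Y0.00
G1 X23.00 Y6.40
G1 X0.00 Y6.40
G1 X0.00 Y0.00
; layer 4
G0 Z14.40
G0 X0.00 Y0.00
G1 X23.00 Y0.00
G1 X23.00 Y3.20
G1 X0.00 Y3.20
G1 X0.00 Y0.00
M2 ; end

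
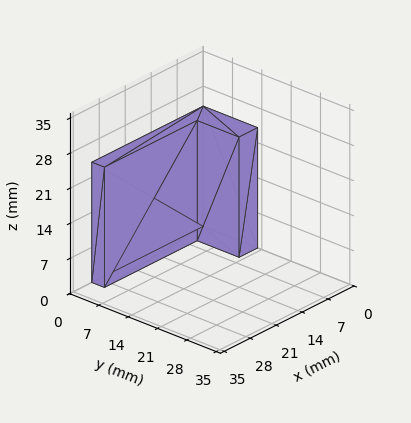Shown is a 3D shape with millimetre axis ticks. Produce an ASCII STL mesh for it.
Reading the render: the shape is an L-shaped prism: outer 30 × 13 mm, arm thicknesses ≈ 3 mm (horizontal) and 5 mm (vertical), extruded 24 mm in z (dimensions read to the nearest mm from the axis ticks). For the STL, each face is triangulated and given an outward normal.

solid part
  facet normal 0.0000 0.0000 -1.0000
    outer loop
      vertex 30.00 3.00 0.00
      vertex 30.00 0.00 0.00
      vertex 0.00 0.00 0.00
    endloop
  endfacet
  facet normal 0.0000 0.0000 -1.0000
    outer loop
      vertex 5.00 3.00 0.00
      vertex 30.00 3.00 0.00
      vertex 0.00 0.00 0.00
    endloop
  endfacet
  facet normal 0.0000 0.0000 -1.0000
    outer loop
      vertex 5.00 13.00 0.00
      vertex 5.00 3.00 0.00
      vertex 0.00 0.00 0.00
    endloop
  endfacet
  facet normal 0.0000 0.0000 -1.0000
    outer loop
      vertex 0.00 13.00 0.00
      vertex 5.00 13.00 0.00
      vertex 0.00 0.00 0.00
    endloop
  endfacet
  facet normal 0.0000 0.0000 1.0000
    outer loop
      vertex 0.00 0.00 24.00
      vertex 30.00 0.00 24.00
      vertex 30.00 3.00 24.00
    endloop
  endfacet
  facet normal 0.0000 0.0000 1.0000
    outer loop
      vertex 0.00 0.00 24.00
      vertex 30.00 3.00 24.00
      vertex 5.00 3.00 24.00
    endloop
  endfacet
  facet normal 0.0000 0.0000 1.0000
    outer loop
      vertex 0.00 0.00 24.00
      vertex 5.00 3.00 24.00
      vertex 5.00 13.00 24.00
    endloop
  endfacet
  facet normal 0.0000 0.0000 1.0000
    outer loop
      vertex 0.00 0.00 24.00
      vertex 5.00 13.00 24.00
      vertex 0.00 13.00 24.00
    endloop
  endfacet
  facet normal 0.0000 -1.0000 0.0000
    outer loop
      vertex 0.00 0.00 0.00
      vertex 30.00 0.00 0.00
      vertex 30.00 0.00 24.00
    endloop
  endfacet
  facet normal 0.0000 -1.0000 0.0000
    outer loop
      vertex 0.00 0.00 0.00
      vertex 30.00 0.00 24.00
      vertex 0.00 0.00 24.00
    endloop
  endfacet
  facet normal 1.0000 0.0000 0.0000
    outer loop
      vertex 30.00 0.00 0.00
      vertex 30.00 3.00 0.00
      vertex 30.00 3.00 24.00
    endloop
  endfacet
  facet normal 1.0000 0.0000 0.0000
    outer loop
      vertex 30.00 0.00 0.00
      vertex 30.00 3.00 24.00
      vertex 30.00 0.00 24.00
    endloop
  endfacet
  facet normal 0.0000 1.0000 0.0000
    outer loop
      vertex 30.00 3.00 0.00
      vertex 5.00 3.00 0.00
      vertex 5.00 3.00 24.00
    endloop
  endfacet
  facet normal 0.0000 1.0000 0.0000
    outer loop
      vertex 30.00 3.00 0.00
      vertex 5.00 3.00 24.00
      vertex 30.00 3.00 24.00
    endloop
  endfacet
  facet normal 1.0000 0.0000 0.0000
    outer loop
      vertex 5.00 3.00 0.00
      vertex 5.00 13.00 0.00
      vertex 5.00 13.00 24.00
    endloop
  endfacet
  facet normal 1.0000 0.0000 0.0000
    outer loop
      vertex 5.00 3.00 0.00
      vertex 5.00 13.00 24.00
      vertex 5.00 3.00 24.00
    endloop
  endfacet
  facet normal 0.0000 1.0000 0.0000
    outer loop
      vertex 5.00 13.00 0.00
      vertex 0.00 13.00 0.00
      vertex 0.00 13.00 24.00
    endloop
  endfacet
  facet normal 0.0000 1.0000 0.0000
    outer loop
      vertex 5.00 13.00 0.00
      vertex 0.00 13.00 24.00
      vertex 5.00 13.00 24.00
    endloop
  endfacet
  facet normal -1.0000 0.0000 0.0000
    outer loop
      vertex 0.00 13.00 0.00
      vertex 0.00 0.00 0.00
      vertex 0.00 0.00 24.00
    endloop
  endfacet
  facet normal -1.0000 0.0000 0.0000
    outer loop
      vertex 0.00 13.00 0.00
      vertex 0.00 0.00 24.00
      vertex 0.00 13.00 24.00
    endloop
  endfacet
endsolid part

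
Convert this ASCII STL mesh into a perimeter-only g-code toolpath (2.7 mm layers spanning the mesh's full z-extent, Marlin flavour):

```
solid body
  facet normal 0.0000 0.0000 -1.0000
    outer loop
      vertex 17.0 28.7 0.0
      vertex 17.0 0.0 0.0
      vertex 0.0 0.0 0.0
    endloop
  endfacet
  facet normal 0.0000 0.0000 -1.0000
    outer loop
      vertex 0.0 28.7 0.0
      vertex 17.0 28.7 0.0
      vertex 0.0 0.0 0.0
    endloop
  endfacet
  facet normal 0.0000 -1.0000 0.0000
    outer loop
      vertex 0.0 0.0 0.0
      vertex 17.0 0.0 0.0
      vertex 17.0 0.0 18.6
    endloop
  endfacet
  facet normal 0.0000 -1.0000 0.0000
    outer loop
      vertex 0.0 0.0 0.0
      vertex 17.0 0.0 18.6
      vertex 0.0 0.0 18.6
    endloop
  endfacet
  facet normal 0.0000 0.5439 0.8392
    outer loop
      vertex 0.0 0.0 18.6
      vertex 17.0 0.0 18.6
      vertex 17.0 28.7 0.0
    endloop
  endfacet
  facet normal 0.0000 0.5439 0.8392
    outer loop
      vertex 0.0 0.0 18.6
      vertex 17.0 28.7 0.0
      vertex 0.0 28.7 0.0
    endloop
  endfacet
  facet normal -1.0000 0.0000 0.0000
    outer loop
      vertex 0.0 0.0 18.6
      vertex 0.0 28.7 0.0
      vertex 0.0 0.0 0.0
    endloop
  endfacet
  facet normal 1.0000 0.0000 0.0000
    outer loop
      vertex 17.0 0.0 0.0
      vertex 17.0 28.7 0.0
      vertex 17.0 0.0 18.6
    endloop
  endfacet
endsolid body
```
; perimeter-only toolpath
G21 ; units = mm
G90 ; absolute positioning
G28 ; home
; layer 1
G0 Z2.7
G0 X0.0 Y0.0
G1 X17.0 Y0.0
G1 X17.0 Y24.6
G1 X0.0 Y24.6
G1 X0.0 Y0.0
; layer 2
G0 Z5.3
G0 X0.0 Y0.0
G1 X17.0 Y0.0
G1 X17.0 Y20.5
G1 X0.0 Y20.5
G1 X0.0 Y0.0
; layer 3
G0 Z8.0
G0 X0.0 Y0.0
G1 X17.0 Y0.0
G1 X17.0 Y16.4
G1 X0.0 Y16.4
G1 X0.0 Y0.0
; layer 4
G0 Z10.6
G0 X0.0 Y0.0
G1 X17.0 Y0.0
G1 X17.0 Y12.3
G1 X0.0 Y12.3
G1 X0.0 Y0.0
; layer 5
G0 Z13.3
G0 X0.0 Y0.0
G1 X17.0 Y0.0
G1 X17.0 Y8.2
G1 X0.0 Y8.2
G1 X0.0 Y0.0
; layer 6
G0 Z15.9
G0 X0.0 Y0.0
G1 X17.0 Y0.0
G1 X17.0 Y4.1
G1 X0.0 Y4.1
G1 X0.0 Y0.0
M2 ; end

The solid is a wedge (ramp): 17 × 28.7 mm base, rising to 18.6 mm along the y=0 edge and sloping linearly to z=0 at y=28.7. Slicing at Δz = 2.7 mm — 7 equal slices spanning the solid's height, so layer i sits at z = i·h/7 — gives 6 non-empty perimeters. Each is a 4-segment closed polygon; G0 lifts to the layer z and rapids to the start vertex, then G1 traces the edges. The cross-section shrinks linearly with z (the slice at the apex is degenerate and omitted).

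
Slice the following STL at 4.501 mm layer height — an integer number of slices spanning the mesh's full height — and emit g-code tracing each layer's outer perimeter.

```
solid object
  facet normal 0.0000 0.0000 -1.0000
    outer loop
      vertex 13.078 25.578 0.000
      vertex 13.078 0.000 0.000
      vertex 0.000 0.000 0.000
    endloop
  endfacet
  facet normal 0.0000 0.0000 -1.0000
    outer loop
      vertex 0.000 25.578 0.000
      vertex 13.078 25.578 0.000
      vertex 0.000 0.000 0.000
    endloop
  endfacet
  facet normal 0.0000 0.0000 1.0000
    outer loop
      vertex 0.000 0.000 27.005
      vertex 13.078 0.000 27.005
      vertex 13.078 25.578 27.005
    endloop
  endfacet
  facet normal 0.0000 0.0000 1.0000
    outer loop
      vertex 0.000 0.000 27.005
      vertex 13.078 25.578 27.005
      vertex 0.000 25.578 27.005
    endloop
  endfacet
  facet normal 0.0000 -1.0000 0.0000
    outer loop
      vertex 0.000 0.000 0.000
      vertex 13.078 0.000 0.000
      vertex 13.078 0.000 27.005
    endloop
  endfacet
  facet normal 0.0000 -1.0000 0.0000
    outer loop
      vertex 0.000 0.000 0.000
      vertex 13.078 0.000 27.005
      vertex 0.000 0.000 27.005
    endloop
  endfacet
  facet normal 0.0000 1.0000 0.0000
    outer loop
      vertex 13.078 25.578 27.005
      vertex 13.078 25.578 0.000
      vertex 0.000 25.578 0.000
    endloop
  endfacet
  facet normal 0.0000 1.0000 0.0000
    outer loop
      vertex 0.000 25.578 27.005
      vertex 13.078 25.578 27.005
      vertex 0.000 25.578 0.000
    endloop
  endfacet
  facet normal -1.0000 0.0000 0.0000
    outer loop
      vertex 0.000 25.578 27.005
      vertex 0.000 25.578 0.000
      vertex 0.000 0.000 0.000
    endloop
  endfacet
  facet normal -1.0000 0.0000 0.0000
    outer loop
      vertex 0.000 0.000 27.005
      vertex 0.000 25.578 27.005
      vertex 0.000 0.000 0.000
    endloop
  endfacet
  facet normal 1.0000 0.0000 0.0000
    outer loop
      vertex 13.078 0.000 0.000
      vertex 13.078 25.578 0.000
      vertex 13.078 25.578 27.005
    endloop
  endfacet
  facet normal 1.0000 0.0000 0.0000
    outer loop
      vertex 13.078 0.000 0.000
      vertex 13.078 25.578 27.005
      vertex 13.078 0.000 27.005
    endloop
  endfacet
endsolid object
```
; perimeter-only toolpath
G21 ; units = mm
G90 ; absolute positioning
G28 ; home
; layer 1
G0 Z4.501
G0 X0.000 Y0.000
G1 X13.078 Y0.000
G1 X13.078 Y25.578
G1 X0.000 Y25.578
G1 X0.000 Y0.000
; layer 2
G0 Z9.002
G0 X0.000 Y0.000
G1 X13.078 Y0.000
G1 X13.078 Y25.578
G1 X0.000 Y25.578
G1 X0.000 Y0.000
; layer 3
G0 Z13.503
G0 X0.000 Y0.000
G1 X13.078 Y0.000
G1 X13.078 Y25.578
G1 X0.000 Y25.578
G1 X0.000 Y0.000
; layer 4
G0 Z18.003
G0 X0.000 Y0.000
G1 X13.078 Y0.000
G1 X13.078 Y25.578
G1 X0.000 Y25.578
G1 X0.000 Y0.000
; layer 5
G0 Z22.504
G0 X0.000 Y0.000
G1 X13.078 Y0.000
G1 X13.078 Y25.578
G1 X0.000 Y25.578
G1 X0.000 Y0.000
; layer 6
G0 Z27.005
G0 X0.000 Y0.000
G1 X13.078 Y0.000
G1 X13.078 Y25.578
G1 X0.000 Y25.578
G1 X0.000 Y0.000
M2 ; end

The solid is a rectangular box, roughly 13.1 × 25.6 mm footprint and 27 mm tall. Slicing at Δz = 4.501 mm — 6 equal slices spanning the solid's height, so layer i sits at z = i·h/6 — gives 6 non-empty perimeters. Each is a 4-segment closed polygon; G0 lifts to the layer z and rapids to the start vertex, then G1 traces the edges.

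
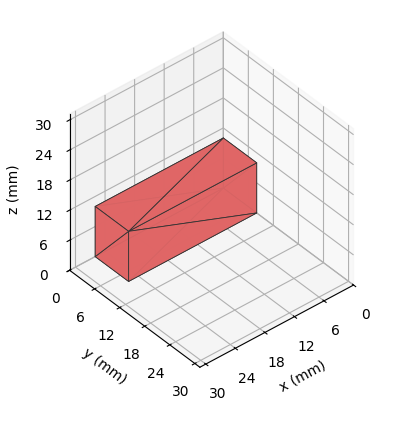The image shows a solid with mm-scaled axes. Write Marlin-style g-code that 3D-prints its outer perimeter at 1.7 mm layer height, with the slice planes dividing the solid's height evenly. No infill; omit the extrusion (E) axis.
Reading the render: the shape is a rectangular box, roughly 26 × 8 mm footprint and 10 mm tall (dimensions read to the nearest mm from the axis ticks). For the g-code, the solid's height is divided into equal slices at the stated Δz and each level perimeter traced with G1 moves after a G0 lift.

; perimeter-only toolpath
G21 ; units = mm
G90 ; absolute positioning
G28 ; home
; layer 1
G0 Z1.7
G0 X0.0 Y0.0
G1 X26.0 Y0.0
G1 X26.0 Y8.0
G1 X0.0 Y8.0
G1 X0.0 Y0.0
; layer 2
G0 Z3.3
G0 X0.0 Y0.0
G1 X26.0 Y0.0
G1 X26.0 Y8.0
G1 X0.0 Y8.0
G1 X0.0 Y0.0
; layer 3
G0 Z5.0
G0 X0.0 Y0.0
G1 X26.0 Y0.0
G1 X26.0 Y8.0
G1 X0.0 Y8.0
G1 X0.0 Y0.0
; layer 4
G0 Z6.7
G0 X0.0 Y0.0
G1 X26.0 Y0.0
G1 X26.0 Y8.0
G1 X0.0 Y8.0
G1 X0.0 Y0.0
; layer 5
G0 Z8.3
G0 X0.0 Y0.0
G1 X26.0 Y0.0
G1 X26.0 Y8.0
G1 X0.0 Y8.0
G1 X0.0 Y0.0
; layer 6
G0 Z10.0
G0 X0.0 Y0.0
G1 X26.0 Y0.0
G1 X26.0 Y8.0
G1 X0.0 Y8.0
G1 X0.0 Y0.0
M2 ; end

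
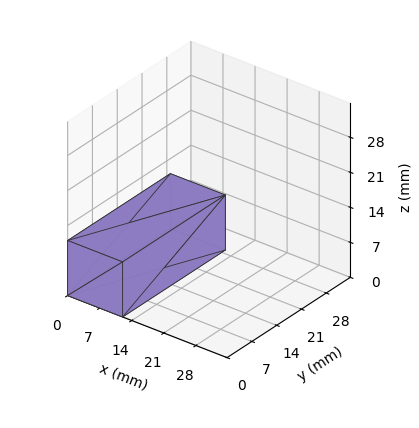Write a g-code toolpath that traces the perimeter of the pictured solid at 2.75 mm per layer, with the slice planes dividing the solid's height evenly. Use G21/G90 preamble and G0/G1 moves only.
Reading the render: the shape is a rectangular box, roughly 12 × 29 mm footprint and 11 mm tall (dimensions read to the nearest mm from the axis ticks). For the g-code, the solid's height is divided into equal slices at the stated Δz and each level perimeter traced with G1 moves after a G0 lift.

; perimeter-only toolpath
G21 ; units = mm
G90 ; absolute positioning
G28 ; home
; layer 1
G0 Z2.75
G0 X0.00 Y0.00
G1 X12.00 Y0.00
G1 X12.00 Y29.00
G1 X0.00 Y29.00
G1 X0.00 Y0.00
; layer 2
G0 Z5.50
G0 X0.00 Y0.00
G1 X12.00 Y0.00
G1 X12.00 Y29.00
G1 X0.00 Y29.00
G1 X0.00 Y0.00
; layer 3
G0 Z8.25
G0 X0.00 Y0.00
G1 X12.00 Y0.00
G1 X12.00 Y29.00
G1 X0.00 Y29.00
G1 X0.00 Y0.00
; layer 4
G0 Z11.00
G0 X0.00 Y0.00
G1 X12.00 Y0.00
G1 X12.00 Y29.00
G1 X0.00 Y29.00
G1 X0.00 Y0.00
M2 ; end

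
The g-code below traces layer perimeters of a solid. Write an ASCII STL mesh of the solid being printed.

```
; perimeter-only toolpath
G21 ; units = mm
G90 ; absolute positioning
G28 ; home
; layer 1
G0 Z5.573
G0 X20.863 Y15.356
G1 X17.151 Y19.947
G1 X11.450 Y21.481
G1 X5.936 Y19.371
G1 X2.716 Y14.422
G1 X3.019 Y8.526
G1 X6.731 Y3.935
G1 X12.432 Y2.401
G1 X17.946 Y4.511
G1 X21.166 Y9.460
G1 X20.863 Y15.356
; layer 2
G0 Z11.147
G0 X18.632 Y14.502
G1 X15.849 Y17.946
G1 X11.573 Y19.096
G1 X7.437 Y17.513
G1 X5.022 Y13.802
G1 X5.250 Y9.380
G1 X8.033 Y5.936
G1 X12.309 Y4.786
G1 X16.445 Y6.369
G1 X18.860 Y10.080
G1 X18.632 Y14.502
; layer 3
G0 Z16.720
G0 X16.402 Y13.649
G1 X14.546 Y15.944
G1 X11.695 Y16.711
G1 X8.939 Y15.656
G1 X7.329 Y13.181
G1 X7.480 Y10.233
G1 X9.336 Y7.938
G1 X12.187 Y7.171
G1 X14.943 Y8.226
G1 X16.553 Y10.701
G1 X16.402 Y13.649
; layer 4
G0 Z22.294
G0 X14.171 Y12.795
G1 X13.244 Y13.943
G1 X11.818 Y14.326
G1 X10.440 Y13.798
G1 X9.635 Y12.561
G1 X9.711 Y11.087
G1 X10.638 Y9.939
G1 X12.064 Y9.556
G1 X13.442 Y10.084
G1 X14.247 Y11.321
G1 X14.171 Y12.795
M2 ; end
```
solid part
  facet normal 0.0000 0.0000 -1.0000
    outer loop
      vertex 11.327 23.866 0.000
      vertex 18.454 21.949 0.000
      vertex 23.093 16.210 0.000
    endloop
  endfacet
  facet normal 0.0000 0.0000 -1.0000
    outer loop
      vertex 4.435 21.228 0.000
      vertex 11.327 23.866 0.000
      vertex 23.093 16.210 0.000
    endloop
  endfacet
  facet normal 0.0000 0.0000 -1.0000
    outer loop
      vertex 0.410 15.042 0.000
      vertex 4.435 21.228 0.000
      vertex 23.093 16.210 0.000
    endloop
  endfacet
  facet normal 0.0000 0.0000 -1.0000
    outer loop
      vertex 0.789 7.672 0.000
      vertex 0.410 15.042 0.000
      vertex 23.093 16.210 0.000
    endloop
  endfacet
  facet normal 0.0000 0.0000 -1.0000
    outer loop
      vertex 5.428 1.933 0.000
      vertex 0.789 7.672 0.000
      vertex 23.093 16.210 0.000
    endloop
  endfacet
  facet normal 0.0000 0.0000 -1.0000
    outer loop
      vertex 12.555 0.016 0.000
      vertex 5.428 1.933 0.000
      vertex 23.093 16.210 0.000
    endloop
  endfacet
  facet normal 0.0000 0.0000 -1.0000
    outer loop
      vertex 19.447 2.654 0.000
      vertex 12.555 0.016 0.000
      vertex 23.093 16.210 0.000
    endloop
  endfacet
  facet normal 0.0000 0.0000 -1.0000
    outer loop
      vertex 23.472 8.840 0.000
      vertex 19.447 2.654 0.000
      vertex 23.093 16.210 0.000
    endloop
  endfacet
  facet normal 0.7202 0.5822 0.3774
    outer loop
      vertex 23.093 16.210 0.000
      vertex 18.454 21.949 0.000
      vertex 11.941 11.941 27.867
    endloop
  endfacet
  facet normal 0.2405 0.8943 0.3774
    outer loop
      vertex 18.454 21.949 0.000
      vertex 11.327 23.866 0.000
      vertex 11.941 11.941 27.867
    endloop
  endfacet
  facet normal -0.3310 0.8649 0.3774
    outer loop
      vertex 11.327 23.866 0.000
      vertex 4.435 21.228 0.000
      vertex 11.941 11.941 27.867
    endloop
  endfacet
  facet normal -0.7762 0.5051 0.3774
    outer loop
      vertex 4.435 21.228 0.000
      vertex 0.410 15.042 0.000
      vertex 11.941 11.941 27.867
    endloop
  endfacet
  facet normal -0.9248 -0.0476 0.3774
    outer loop
      vertex 0.410 15.042 0.000
      vertex 0.789 7.672 0.000
      vertex 11.941 11.941 27.867
    endloop
  endfacet
  facet normal -0.7202 -0.5822 0.3774
    outer loop
      vertex 0.789 7.672 0.000
      vertex 5.428 1.933 0.000
      vertex 11.941 11.941 27.867
    endloop
  endfacet
  facet normal -0.2405 -0.8943 0.3774
    outer loop
      vertex 5.428 1.933 0.000
      vertex 12.555 0.016 0.000
      vertex 11.941 11.941 27.867
    endloop
  endfacet
  facet normal 0.3310 -0.8649 0.3774
    outer loop
      vertex 12.555 0.016 0.000
      vertex 19.447 2.654 0.000
      vertex 11.941 11.941 27.867
    endloop
  endfacet
  facet normal 0.7762 -0.5051 0.3774
    outer loop
      vertex 19.447 2.654 0.000
      vertex 23.472 8.840 0.000
      vertex 11.941 11.941 27.867
    endloop
  endfacet
  facet normal 0.9248 0.0476 0.3774
    outer loop
      vertex 23.472 8.840 0.000
      vertex 23.093 16.210 0.000
      vertex 11.941 11.941 27.867
    endloop
  endfacet
endsolid part

The G0 Z moves step by Δz≈5.573 mm. The G1 loops shrink linearly with z, so the solid tapers from its base footprint up to z≈27.9. Closing with a flat bottom cap and the tapered top and triangulating gives 18 facets — a regular 10-sided pyramid, base circumscribed radius ≈ 11.9 mm, apex at z ≈ 27.9 mm.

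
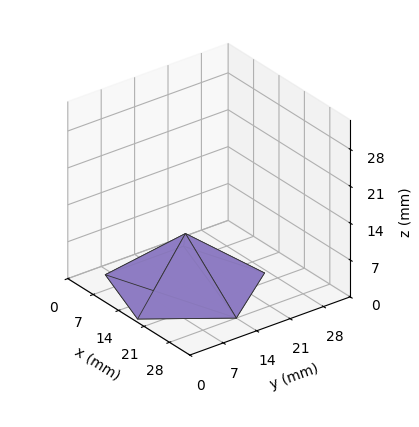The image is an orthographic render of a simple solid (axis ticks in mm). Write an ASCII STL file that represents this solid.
Reading the render: the shape is a regular 5-sided pyramid, base circumscribed radius ≈ 14 mm, apex at z ≈ 10 mm (dimensions read to the nearest mm from the axis ticks). For the STL, each face is triangulated and given an outward normal.

solid part
  facet normal 0.0000 0.0000 -1.0000
    outer loop
      vertex 2.7 22.2 0.0
      vertex 18.3 27.3 0.0
      vertex 28.0 14.0 0.0
    endloop
  endfacet
  facet normal 0.0000 0.0000 -1.0000
    outer loop
      vertex 2.7 5.8 0.0
      vertex 2.7 22.2 0.0
      vertex 28.0 14.0 0.0
    endloop
  endfacet
  facet normal 0.0000 0.0000 -1.0000
    outer loop
      vertex 18.3 0.7 0.0
      vertex 2.7 5.8 0.0
      vertex 28.0 14.0 0.0
    endloop
  endfacet
  facet normal 0.5351 0.3903 0.7492
    outer loop
      vertex 28.0 14.0 0.0
      vertex 18.3 27.3 0.0
      vertex 14.0 14.0 10.0
    endloop
  endfacet
  facet normal -0.2059 0.6297 0.7490
    outer loop
      vertex 18.3 27.3 0.0
      vertex 2.7 22.2 0.0
      vertex 14.0 14.0 10.0
    endloop
  endfacet
  facet normal -0.6627 0.0000 0.7489
    outer loop
      vertex 2.7 22.2 0.0
      vertex 2.7 5.8 0.0
      vertex 14.0 14.0 10.0
    endloop
  endfacet
  facet normal -0.2059 -0.6297 0.7490
    outer loop
      vertex 2.7 5.8 0.0
      vertex 18.3 0.7 0.0
      vertex 14.0 14.0 10.0
    endloop
  endfacet
  facet normal 0.5351 -0.3903 0.7492
    outer loop
      vertex 18.3 0.7 0.0
      vertex 28.0 14.0 0.0
      vertex 14.0 14.0 10.0
    endloop
  endfacet
endsolid part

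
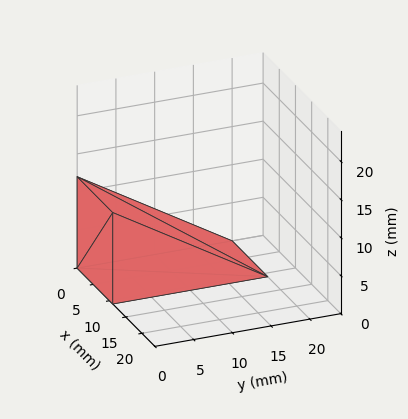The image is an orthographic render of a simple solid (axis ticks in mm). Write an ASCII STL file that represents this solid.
Reading the render: the shape is a wedge (ramp): 11 × 20 mm base, rising to 12 mm along the y=0 edge and sloping linearly to z=0 at y=20 (dimensions read to the nearest mm from the axis ticks). For the STL, each face is triangulated and given an outward normal.

solid part
  facet normal 0.0000 0.0000 -1.0000
    outer loop
      vertex 11.000 20.000 0.000
      vertex 11.000 0.000 0.000
      vertex 0.000 0.000 0.000
    endloop
  endfacet
  facet normal 0.0000 0.0000 -1.0000
    outer loop
      vertex 0.000 20.000 0.000
      vertex 11.000 20.000 0.000
      vertex 0.000 0.000 0.000
    endloop
  endfacet
  facet normal 0.0000 -1.0000 0.0000
    outer loop
      vertex 0.000 0.000 0.000
      vertex 11.000 0.000 0.000
      vertex 11.000 0.000 12.000
    endloop
  endfacet
  facet normal 0.0000 -1.0000 0.0000
    outer loop
      vertex 0.000 0.000 0.000
      vertex 11.000 0.000 12.000
      vertex 0.000 0.000 12.000
    endloop
  endfacet
  facet normal 0.0000 0.5145 0.8575
    outer loop
      vertex 0.000 0.000 12.000
      vertex 11.000 0.000 12.000
      vertex 11.000 20.000 0.000
    endloop
  endfacet
  facet normal 0.0000 0.5145 0.8575
    outer loop
      vertex 0.000 0.000 12.000
      vertex 11.000 20.000 0.000
      vertex 0.000 20.000 0.000
    endloop
  endfacet
  facet normal -1.0000 0.0000 0.0000
    outer loop
      vertex 0.000 0.000 12.000
      vertex 0.000 20.000 0.000
      vertex 0.000 0.000 0.000
    endloop
  endfacet
  facet normal 1.0000 0.0000 0.0000
    outer loop
      vertex 11.000 0.000 0.000
      vertex 11.000 20.000 0.000
      vertex 11.000 0.000 12.000
    endloop
  endfacet
endsolid part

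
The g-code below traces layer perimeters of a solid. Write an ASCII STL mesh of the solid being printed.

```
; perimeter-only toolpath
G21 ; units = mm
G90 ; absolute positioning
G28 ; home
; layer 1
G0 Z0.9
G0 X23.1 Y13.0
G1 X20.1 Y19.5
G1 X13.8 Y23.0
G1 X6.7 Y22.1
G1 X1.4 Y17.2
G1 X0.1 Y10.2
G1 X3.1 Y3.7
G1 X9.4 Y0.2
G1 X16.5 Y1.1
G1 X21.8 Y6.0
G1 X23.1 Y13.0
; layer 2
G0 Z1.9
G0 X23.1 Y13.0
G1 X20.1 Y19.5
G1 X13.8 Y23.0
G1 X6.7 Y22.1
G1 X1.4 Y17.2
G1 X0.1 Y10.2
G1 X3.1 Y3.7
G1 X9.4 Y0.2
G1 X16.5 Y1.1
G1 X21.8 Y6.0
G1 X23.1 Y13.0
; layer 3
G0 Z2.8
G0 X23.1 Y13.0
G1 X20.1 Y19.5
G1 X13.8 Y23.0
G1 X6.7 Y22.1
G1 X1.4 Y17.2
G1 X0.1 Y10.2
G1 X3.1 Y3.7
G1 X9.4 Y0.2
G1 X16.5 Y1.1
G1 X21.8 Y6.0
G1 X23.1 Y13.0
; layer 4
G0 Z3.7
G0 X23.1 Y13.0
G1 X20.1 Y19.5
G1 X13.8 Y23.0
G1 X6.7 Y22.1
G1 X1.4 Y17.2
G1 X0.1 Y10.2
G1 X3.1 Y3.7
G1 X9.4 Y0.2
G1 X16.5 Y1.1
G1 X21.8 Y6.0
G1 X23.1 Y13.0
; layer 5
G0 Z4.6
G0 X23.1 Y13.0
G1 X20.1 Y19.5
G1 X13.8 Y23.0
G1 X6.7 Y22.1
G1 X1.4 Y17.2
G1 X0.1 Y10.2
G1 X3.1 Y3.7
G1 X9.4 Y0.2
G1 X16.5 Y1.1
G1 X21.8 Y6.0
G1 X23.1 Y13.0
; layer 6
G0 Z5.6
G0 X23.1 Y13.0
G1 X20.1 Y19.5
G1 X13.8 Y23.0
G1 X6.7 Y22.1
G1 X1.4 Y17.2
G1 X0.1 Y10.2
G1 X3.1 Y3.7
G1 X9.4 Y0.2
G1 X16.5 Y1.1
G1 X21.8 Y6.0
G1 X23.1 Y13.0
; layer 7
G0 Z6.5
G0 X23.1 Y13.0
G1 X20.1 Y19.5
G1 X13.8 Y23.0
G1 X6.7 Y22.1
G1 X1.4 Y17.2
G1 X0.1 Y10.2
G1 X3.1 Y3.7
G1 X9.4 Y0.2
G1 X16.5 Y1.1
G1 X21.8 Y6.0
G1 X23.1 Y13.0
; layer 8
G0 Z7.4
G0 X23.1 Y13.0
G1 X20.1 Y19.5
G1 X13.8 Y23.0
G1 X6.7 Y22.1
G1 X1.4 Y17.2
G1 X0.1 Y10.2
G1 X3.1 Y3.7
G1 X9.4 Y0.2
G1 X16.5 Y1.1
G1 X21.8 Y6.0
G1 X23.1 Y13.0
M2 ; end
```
solid part
  facet normal 0.0000 0.0000 -1.0000
    outer loop
      vertex 13.8 23.0 0.0
      vertex 20.1 19.5 0.0
      vertex 23.1 13.0 0.0
    endloop
  endfacet
  facet normal 0.0000 0.0000 -1.0000
    outer loop
      vertex 6.7 22.1 0.0
      vertex 13.8 23.0 0.0
      vertex 23.1 13.0 0.0
    endloop
  endfacet
  facet normal 0.0000 0.0000 -1.0000
    outer loop
      vertex 1.4 17.2 0.0
      vertex 6.7 22.1 0.0
      vertex 23.1 13.0 0.0
    endloop
  endfacet
  facet normal 0.0000 0.0000 -1.0000
    outer loop
      vertex 0.1 10.2 0.0
      vertex 1.4 17.2 0.0
      vertex 23.1 13.0 0.0
    endloop
  endfacet
  facet normal 0.0000 0.0000 -1.0000
    outer loop
      vertex 3.1 3.7 0.0
      vertex 0.1 10.2 0.0
      vertex 23.1 13.0 0.0
    endloop
  endfacet
  facet normal 0.0000 0.0000 -1.0000
    outer loop
      vertex 9.4 0.2 0.0
      vertex 3.1 3.7 0.0
      vertex 23.1 13.0 0.0
    endloop
  endfacet
  facet normal 0.0000 0.0000 -1.0000
    outer loop
      vertex 16.5 1.1 0.0
      vertex 9.4 0.2 0.0
      vertex 23.1 13.0 0.0
    endloop
  endfacet
  facet normal 0.0000 0.0000 -1.0000
    outer loop
      vertex 21.8 6.0 0.0
      vertex 16.5 1.1 0.0
      vertex 23.1 13.0 0.0
    endloop
  endfacet
  facet normal 0.0000 0.0000 1.0000
    outer loop
      vertex 23.1 13.0 7.4
      vertex 20.1 19.5 7.4
      vertex 13.8 23.0 7.4
    endloop
  endfacet
  facet normal 0.0000 0.0000 1.0000
    outer loop
      vertex 23.1 13.0 7.4
      vertex 13.8 23.0 7.4
      vertex 6.7 22.1 7.4
    endloop
  endfacet
  facet normal 0.0000 0.0000 1.0000
    outer loop
      vertex 23.1 13.0 7.4
      vertex 6.7 22.1 7.4
      vertex 1.4 17.2 7.4
    endloop
  endfacet
  facet normal 0.0000 0.0000 1.0000
    outer loop
      vertex 23.1 13.0 7.4
      vertex 1.4 17.2 7.4
      vertex 0.1 10.2 7.4
    endloop
  endfacet
  facet normal 0.0000 0.0000 1.0000
    outer loop
      vertex 23.1 13.0 7.4
      vertex 0.1 10.2 7.4
      vertex 3.1 3.7 7.4
    endloop
  endfacet
  facet normal 0.0000 0.0000 1.0000
    outer loop
      vertex 23.1 13.0 7.4
      vertex 3.1 3.7 7.4
      vertex 9.4 0.2 7.4
    endloop
  endfacet
  facet normal 0.0000 0.0000 1.0000
    outer loop
      vertex 23.1 13.0 7.4
      vertex 9.4 0.2 7.4
      vertex 16.5 1.1 7.4
    endloop
  endfacet
  facet normal 0.0000 0.0000 1.0000
    outer loop
      vertex 23.1 13.0 7.4
      vertex 16.5 1.1 7.4
      vertex 21.8 6.0 7.4
    endloop
  endfacet
  facet normal 0.9080 0.4191 0.0000
    outer loop
      vertex 23.1 13.0 0.0
      vertex 20.1 19.5 0.0
      vertex 20.1 19.5 7.4
    endloop
  endfacet
  facet normal 0.9080 0.4191 0.0000
    outer loop
      vertex 23.1 13.0 0.0
      vertex 20.1 19.5 7.4
      vertex 23.1 13.0 7.4
    endloop
  endfacet
  facet normal 0.4856 0.8742 0.0000
    outer loop
      vertex 20.1 19.5 0.0
      vertex 13.8 23.0 0.0
      vertex 13.8 23.0 7.4
    endloop
  endfacet
  facet normal 0.4856 0.8742 0.0000
    outer loop
      vertex 20.1 19.5 0.0
      vertex 13.8 23.0 7.4
      vertex 20.1 19.5 7.4
    endloop
  endfacet
  facet normal -0.1258 0.9921 0.0000
    outer loop
      vertex 13.8 23.0 0.0
      vertex 6.7 22.1 0.0
      vertex 6.7 22.1 7.4
    endloop
  endfacet
  facet normal -0.1258 0.9921 0.0000
    outer loop
      vertex 13.8 23.0 0.0
      vertex 6.7 22.1 7.4
      vertex 13.8 23.0 7.4
    endloop
  endfacet
  facet normal -0.6789 0.7343 0.0000
    outer loop
      vertex 6.7 22.1 0.0
      vertex 1.4 17.2 0.0
      vertex 1.4 17.2 7.4
    endloop
  endfacet
  facet normal -0.6789 0.7343 0.0000
    outer loop
      vertex 6.7 22.1 0.0
      vertex 1.4 17.2 7.4
      vertex 6.7 22.1 7.4
    endloop
  endfacet
  facet normal -0.9832 0.1826 0.0000
    outer loop
      vertex 1.4 17.2 0.0
      vertex 0.1 10.2 0.0
      vertex 0.1 10.2 7.4
    endloop
  endfacet
  facet normal -0.9832 0.1826 0.0000
    outer loop
      vertex 1.4 17.2 0.0
      vertex 0.1 10.2 7.4
      vertex 1.4 17.2 7.4
    endloop
  endfacet
  facet normal -0.9080 -0.4191 0.0000
    outer loop
      vertex 0.1 10.2 0.0
      vertex 3.1 3.7 0.0
      vertex 3.1 3.7 7.4
    endloop
  endfacet
  facet normal -0.9080 -0.4191 0.0000
    outer loop
      vertex 0.1 10.2 0.0
      vertex 3.1 3.7 7.4
      vertex 0.1 10.2 7.4
    endloop
  endfacet
  facet normal -0.4856 -0.8742 0.0000
    outer loop
      vertex 3.1 3.7 0.0
      vertex 9.4 0.2 0.0
      vertex 9.4 0.2 7.4
    endloop
  endfacet
  facet normal -0.4856 -0.8742 0.0000
    outer loop
      vertex 3.1 3.7 0.0
      vertex 9.4 0.2 7.4
      vertex 3.1 3.7 7.4
    endloop
  endfacet
  facet normal 0.1258 -0.9921 0.0000
    outer loop
      vertex 9.4 0.2 0.0
      vertex 16.5 1.1 0.0
      vertex 16.5 1.1 7.4
    endloop
  endfacet
  facet normal 0.1258 -0.9921 0.0000
    outer loop
      vertex 9.4 0.2 0.0
      vertex 16.5 1.1 7.4
      vertex 9.4 0.2 7.4
    endloop
  endfacet
  facet normal 0.6789 -0.7343 0.0000
    outer loop
      vertex 16.5 1.1 0.0
      vertex 21.8 6.0 0.0
      vertex 21.8 6.0 7.4
    endloop
  endfacet
  facet normal 0.6789 -0.7343 0.0000
    outer loop
      vertex 16.5 1.1 0.0
      vertex 21.8 6.0 7.4
      vertex 16.5 1.1 7.4
    endloop
  endfacet
  facet normal 0.9832 -0.1826 0.0000
    outer loop
      vertex 21.8 6.0 0.0
      vertex 23.1 13.0 0.0
      vertex 23.1 13.0 7.4
    endloop
  endfacet
  facet normal 0.9832 -0.1826 0.0000
    outer loop
      vertex 21.8 6.0 0.0
      vertex 23.1 13.0 7.4
      vertex 21.8 6.0 7.4
    endloop
  endfacet
endsolid part

The G0 Z moves step by Δz≈0.9 mm. Every layer's G1 loop is the same polygon, so the solid is a straight extrusion of it from z=0 to z≈7.4. Closing with flat bottom and top caps and triangulating gives 36 facets — a regular 10-sided prism (a cylinder approximated with 10 flat sides), circumscribed radius ≈ 11.6 mm, height ≈ 7.4 mm.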